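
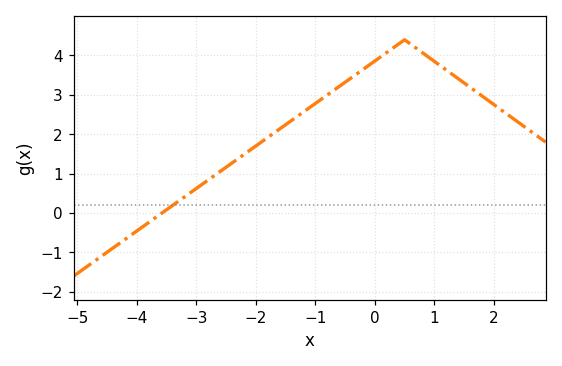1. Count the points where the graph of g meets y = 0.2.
1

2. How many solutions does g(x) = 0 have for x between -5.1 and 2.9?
1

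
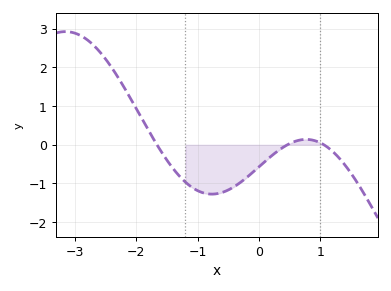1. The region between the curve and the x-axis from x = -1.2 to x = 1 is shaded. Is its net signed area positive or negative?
negative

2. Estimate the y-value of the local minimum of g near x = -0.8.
-1.3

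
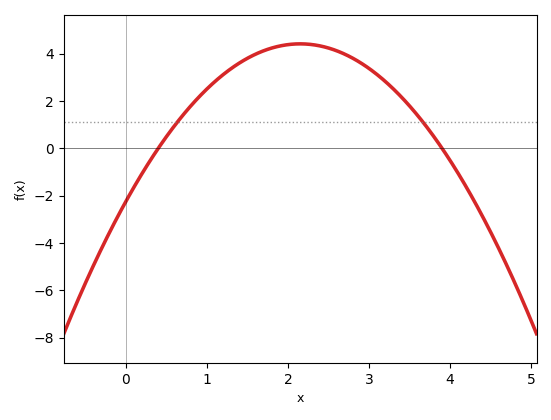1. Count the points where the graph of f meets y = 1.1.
2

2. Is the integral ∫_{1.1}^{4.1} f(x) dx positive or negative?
positive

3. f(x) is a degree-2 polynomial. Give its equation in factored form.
y = -1.44(x - 0.4)(x - 3.9)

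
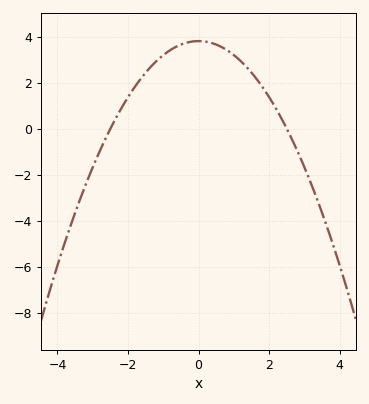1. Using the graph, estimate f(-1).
3.2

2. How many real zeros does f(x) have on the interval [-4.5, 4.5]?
2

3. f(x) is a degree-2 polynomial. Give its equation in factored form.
y = -0.61(x + 2.5)(x - 2.5)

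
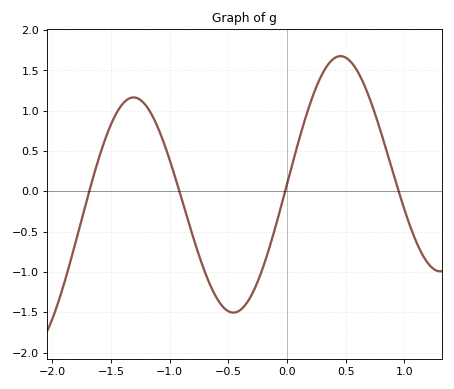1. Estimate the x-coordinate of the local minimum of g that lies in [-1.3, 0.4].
-0.45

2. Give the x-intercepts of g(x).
-1.7, -0.9, 0, 0.95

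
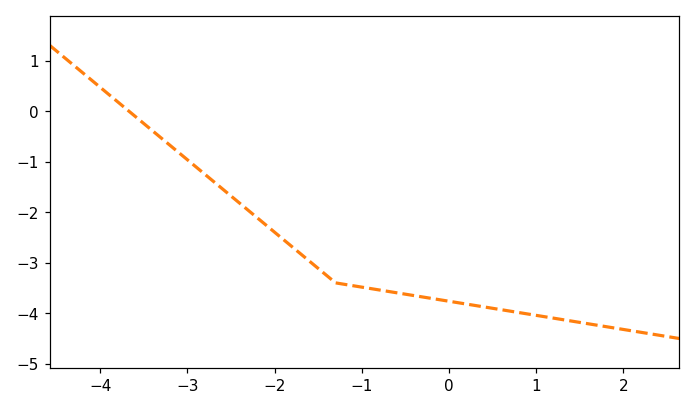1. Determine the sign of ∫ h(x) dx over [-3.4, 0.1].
negative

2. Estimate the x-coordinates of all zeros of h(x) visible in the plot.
-3.7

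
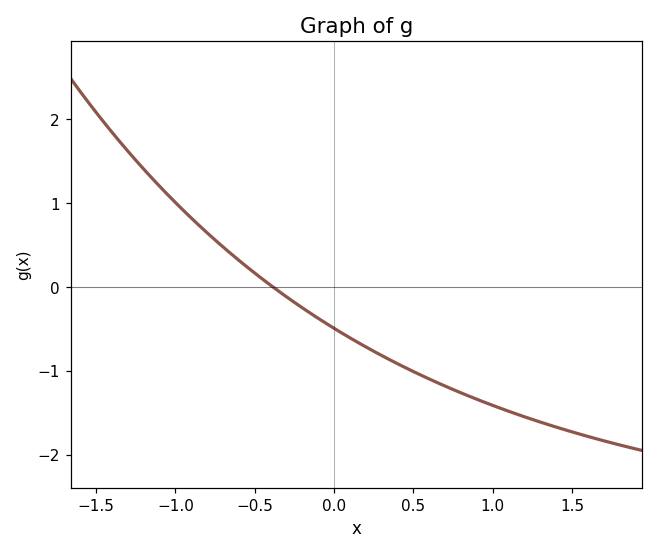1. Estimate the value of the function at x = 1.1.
-1.48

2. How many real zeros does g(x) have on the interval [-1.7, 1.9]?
1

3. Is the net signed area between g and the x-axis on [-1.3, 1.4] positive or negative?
negative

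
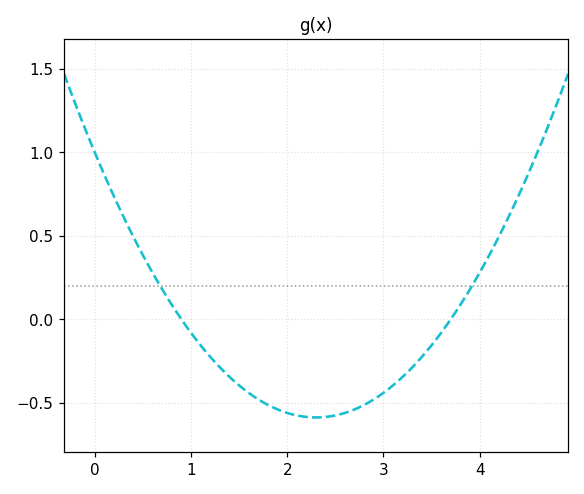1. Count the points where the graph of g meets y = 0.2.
2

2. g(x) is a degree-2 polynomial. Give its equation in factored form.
y = 0.3(x - 0.9)(x - 3.7)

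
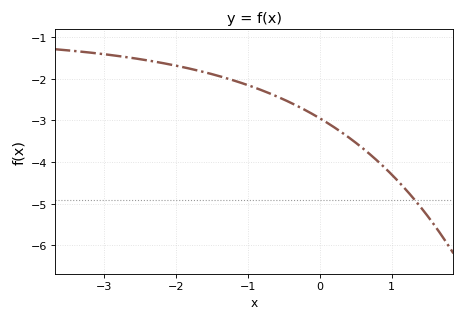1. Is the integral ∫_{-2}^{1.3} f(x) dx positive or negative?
negative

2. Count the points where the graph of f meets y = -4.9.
1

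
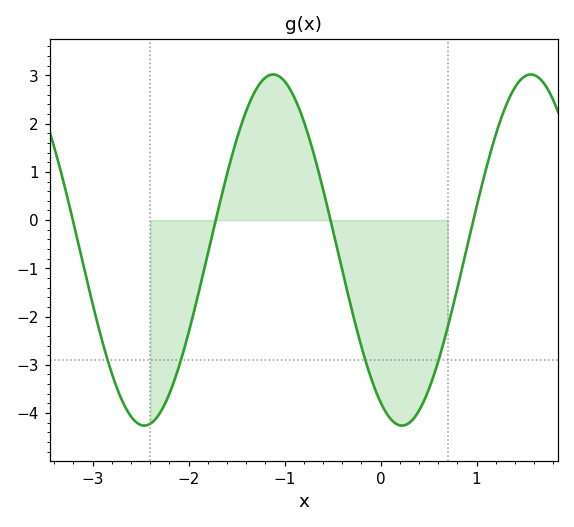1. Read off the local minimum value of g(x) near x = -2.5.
-4.26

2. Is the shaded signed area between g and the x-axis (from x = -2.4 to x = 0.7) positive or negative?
negative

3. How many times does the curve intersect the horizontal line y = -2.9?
4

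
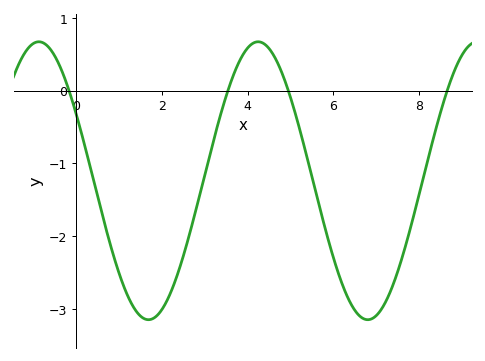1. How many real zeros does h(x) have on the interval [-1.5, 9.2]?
4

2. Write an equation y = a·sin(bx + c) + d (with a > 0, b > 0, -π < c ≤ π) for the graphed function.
y = 1.91sin(1.23x + 2.63) - 1.24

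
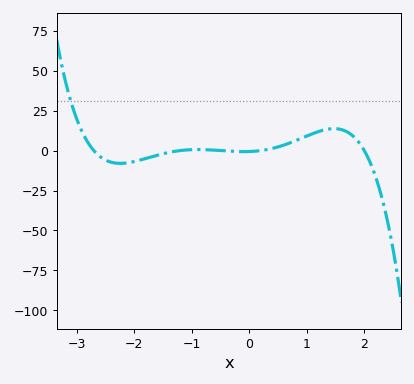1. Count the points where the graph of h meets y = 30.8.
1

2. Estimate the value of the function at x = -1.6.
-2.92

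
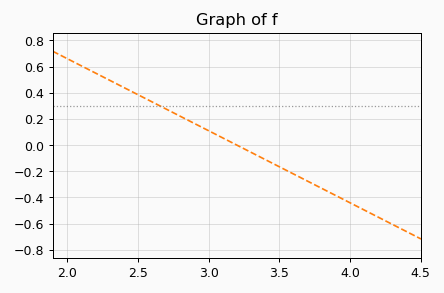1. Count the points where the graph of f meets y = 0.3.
1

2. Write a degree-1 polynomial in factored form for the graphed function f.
y = -0.55(x - 3.2)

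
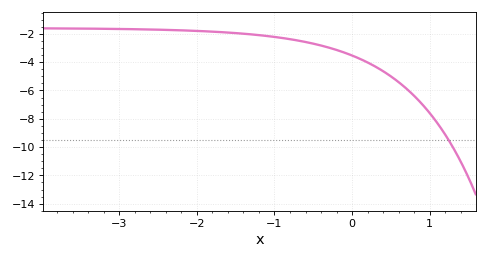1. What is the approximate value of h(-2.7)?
-1.6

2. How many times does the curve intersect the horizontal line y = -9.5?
1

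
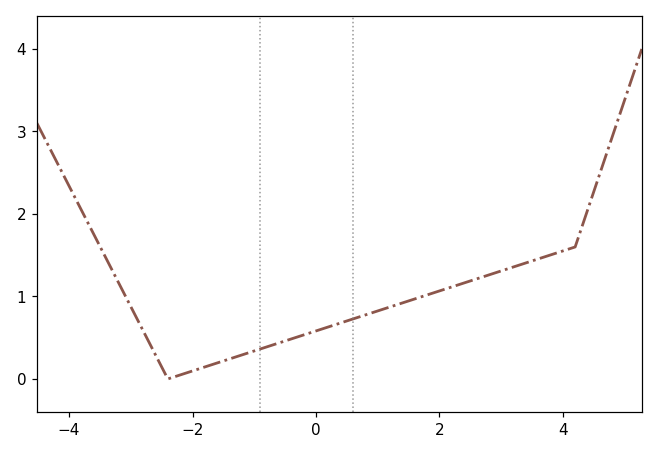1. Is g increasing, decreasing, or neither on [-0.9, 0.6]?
increasing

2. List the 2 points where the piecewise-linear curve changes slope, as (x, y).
(-2.4, 0); (4.2, 1.6)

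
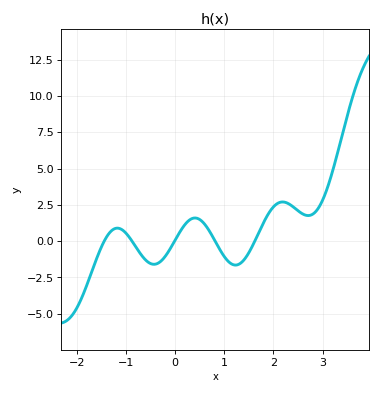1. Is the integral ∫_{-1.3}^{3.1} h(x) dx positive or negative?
positive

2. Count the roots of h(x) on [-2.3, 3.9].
5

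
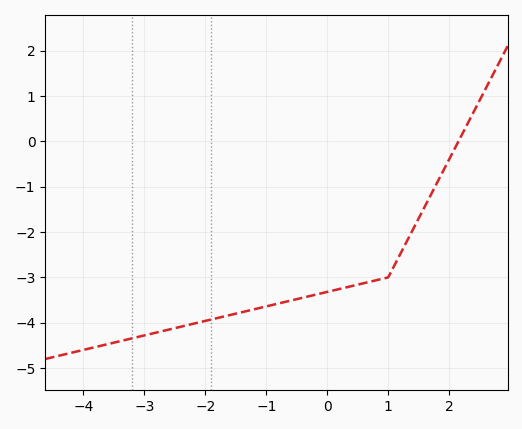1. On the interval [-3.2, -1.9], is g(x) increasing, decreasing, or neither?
increasing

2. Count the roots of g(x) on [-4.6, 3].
1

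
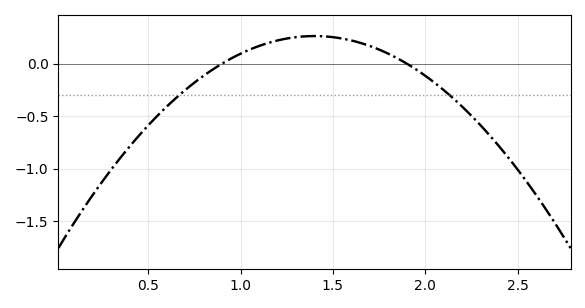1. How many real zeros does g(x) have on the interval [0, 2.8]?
2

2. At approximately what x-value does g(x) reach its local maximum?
1.4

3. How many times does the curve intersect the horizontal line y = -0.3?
2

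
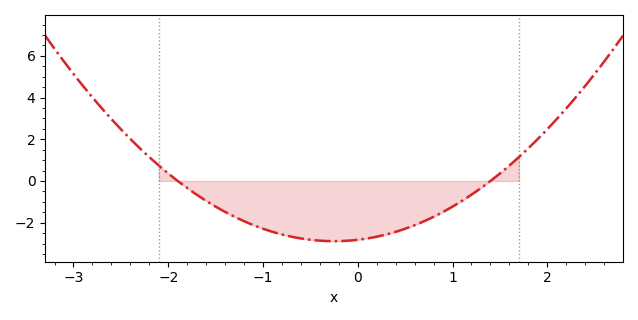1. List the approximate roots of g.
-1.9, 1.4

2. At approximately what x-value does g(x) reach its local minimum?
-0.25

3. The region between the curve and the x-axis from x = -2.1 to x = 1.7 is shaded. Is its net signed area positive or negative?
negative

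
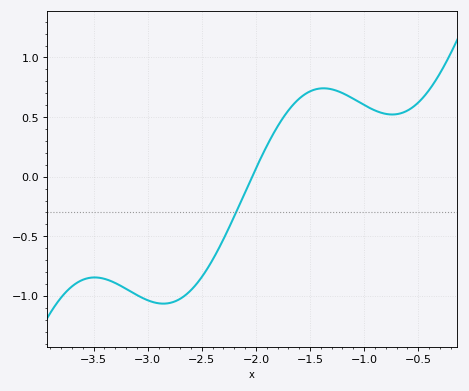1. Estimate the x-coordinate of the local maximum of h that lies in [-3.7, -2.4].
-3.5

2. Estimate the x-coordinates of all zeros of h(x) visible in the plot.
-2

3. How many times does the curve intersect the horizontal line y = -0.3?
1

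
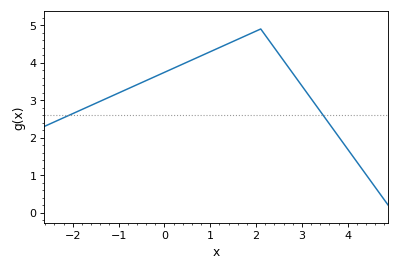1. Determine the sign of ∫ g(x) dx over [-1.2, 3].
positive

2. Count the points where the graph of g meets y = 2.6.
2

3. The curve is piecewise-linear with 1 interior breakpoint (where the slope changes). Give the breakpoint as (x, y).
(2.1, 4.9)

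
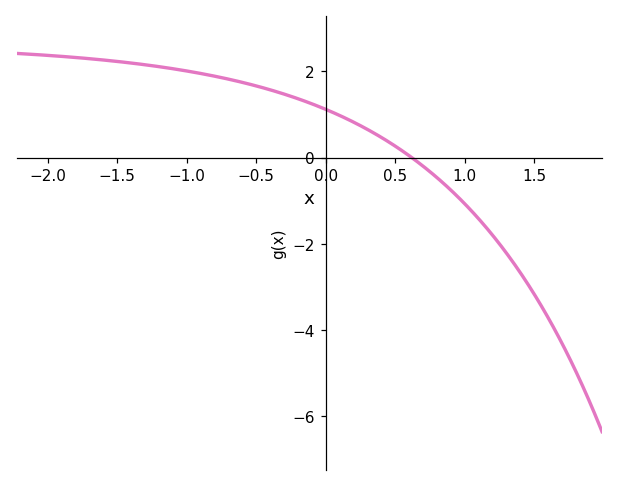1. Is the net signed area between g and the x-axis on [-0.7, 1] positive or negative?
positive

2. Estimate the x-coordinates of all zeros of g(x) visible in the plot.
0.6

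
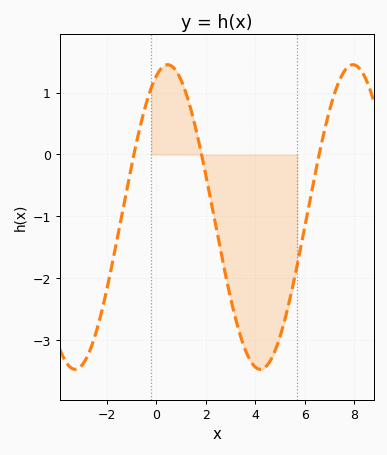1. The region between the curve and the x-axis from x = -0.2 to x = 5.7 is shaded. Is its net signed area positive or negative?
negative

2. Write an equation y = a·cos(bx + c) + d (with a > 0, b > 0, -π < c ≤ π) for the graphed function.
y = 2.46cos(0.84x - 0.39) - 1.01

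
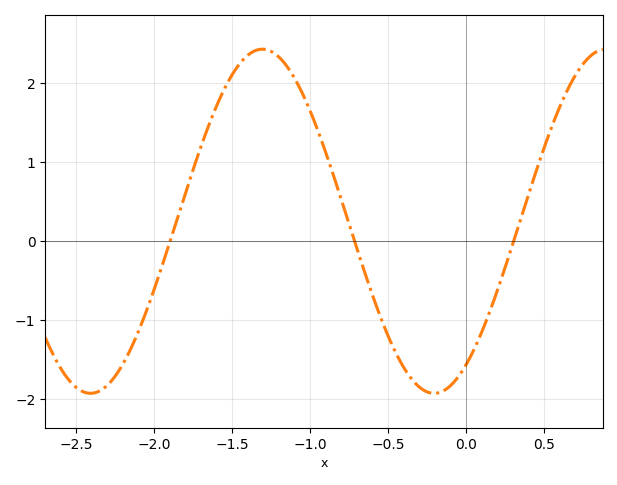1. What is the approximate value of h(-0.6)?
-0.683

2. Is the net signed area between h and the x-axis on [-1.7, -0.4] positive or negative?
positive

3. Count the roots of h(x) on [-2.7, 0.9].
3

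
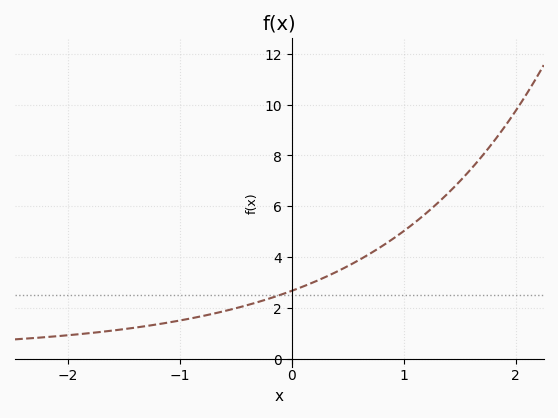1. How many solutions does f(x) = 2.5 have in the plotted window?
1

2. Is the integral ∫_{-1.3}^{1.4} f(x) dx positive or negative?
positive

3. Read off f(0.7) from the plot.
4.14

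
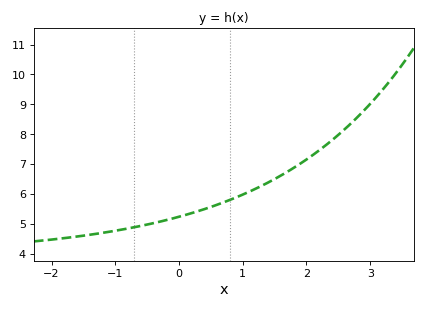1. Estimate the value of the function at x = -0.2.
5.1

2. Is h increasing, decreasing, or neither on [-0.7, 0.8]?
increasing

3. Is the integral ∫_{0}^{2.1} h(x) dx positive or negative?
positive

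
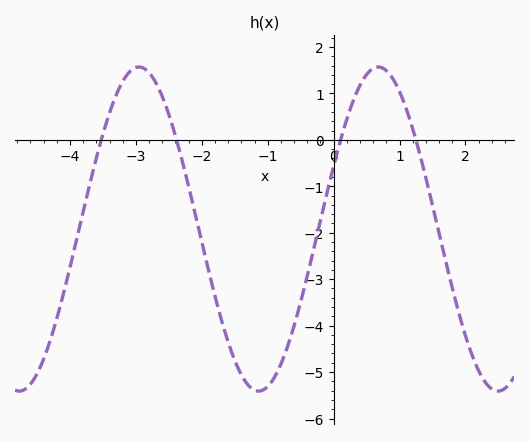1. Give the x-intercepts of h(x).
-3.53, -2.38, 0.106, 1.25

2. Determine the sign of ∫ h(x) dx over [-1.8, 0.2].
negative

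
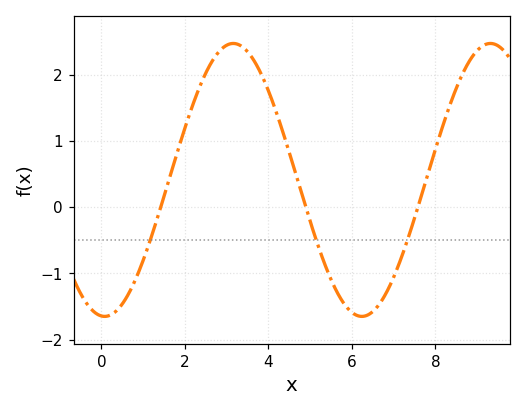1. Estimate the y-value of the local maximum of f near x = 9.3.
2.47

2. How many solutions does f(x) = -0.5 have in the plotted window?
3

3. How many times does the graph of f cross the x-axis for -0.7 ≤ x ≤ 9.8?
3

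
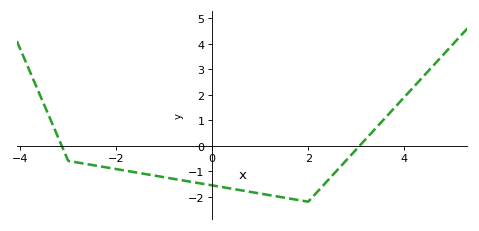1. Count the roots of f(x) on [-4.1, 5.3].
2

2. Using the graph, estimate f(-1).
-1.24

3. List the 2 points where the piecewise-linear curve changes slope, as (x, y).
(-3, -0.6); (2, -2.2)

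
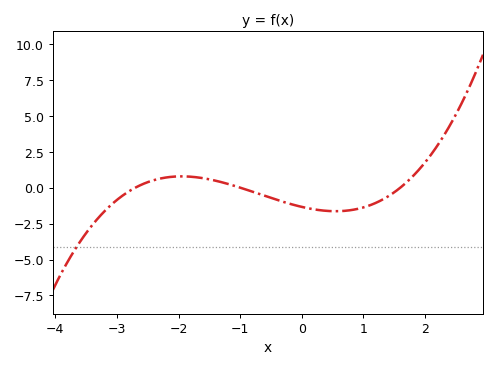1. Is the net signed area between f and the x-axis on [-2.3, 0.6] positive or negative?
negative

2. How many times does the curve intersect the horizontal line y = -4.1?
1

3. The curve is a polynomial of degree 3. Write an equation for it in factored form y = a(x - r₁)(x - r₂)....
y = 0.31(x + 2.7)(x + 1)(x - 1.6)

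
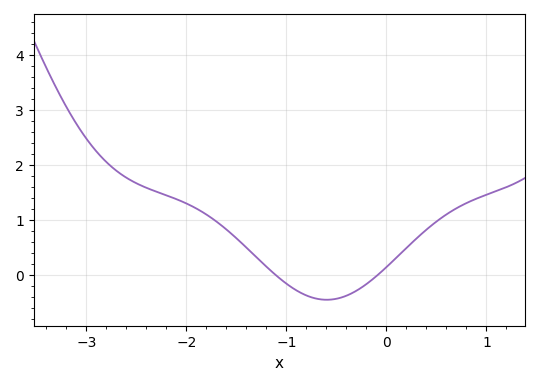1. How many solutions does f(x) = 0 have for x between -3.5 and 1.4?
2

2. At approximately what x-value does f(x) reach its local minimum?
-0.595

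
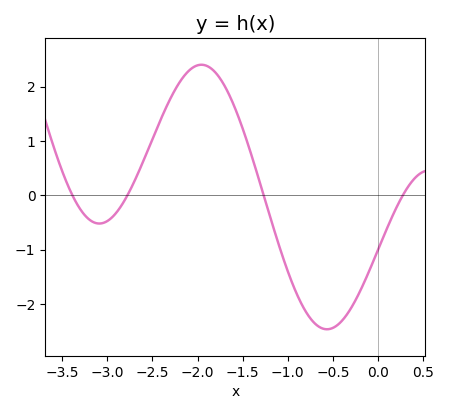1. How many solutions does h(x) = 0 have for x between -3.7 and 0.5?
4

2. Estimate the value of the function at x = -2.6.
0.637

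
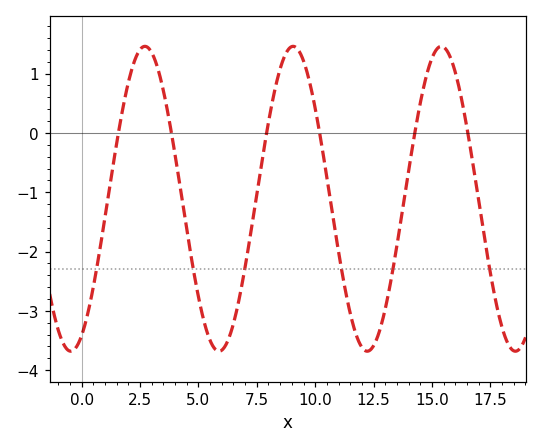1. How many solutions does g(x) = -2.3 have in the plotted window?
6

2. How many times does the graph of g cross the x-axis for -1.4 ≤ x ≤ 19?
6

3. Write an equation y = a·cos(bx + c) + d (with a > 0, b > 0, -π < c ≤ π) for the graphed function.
y = 2.57cos(0.99x - 2.7) - 1.11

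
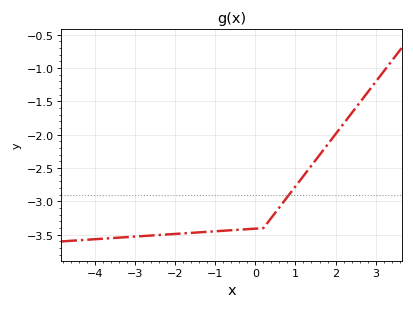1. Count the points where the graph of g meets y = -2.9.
1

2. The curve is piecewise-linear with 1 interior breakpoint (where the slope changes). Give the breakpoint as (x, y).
(0.2, -3.4)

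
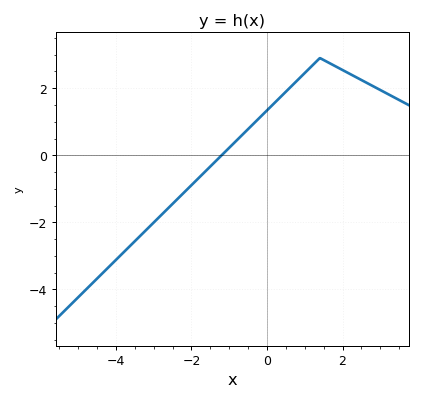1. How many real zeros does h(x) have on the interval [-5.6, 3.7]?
1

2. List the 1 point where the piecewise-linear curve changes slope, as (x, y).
(1.4, 2.9)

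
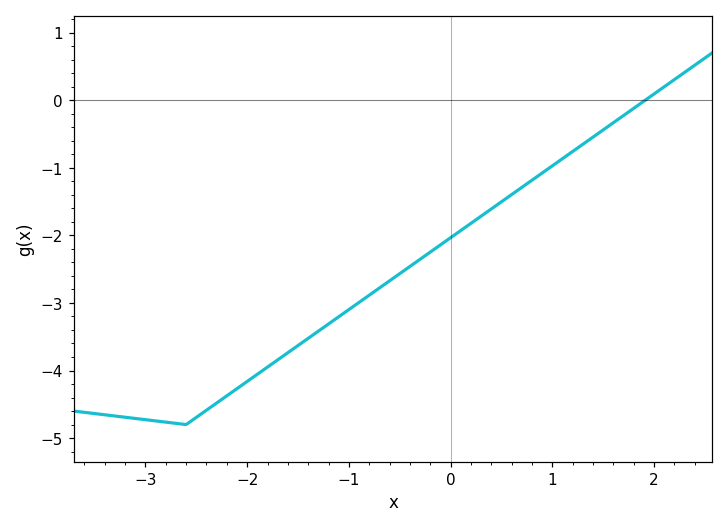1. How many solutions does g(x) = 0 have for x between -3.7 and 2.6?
1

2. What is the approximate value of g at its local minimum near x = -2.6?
-4.8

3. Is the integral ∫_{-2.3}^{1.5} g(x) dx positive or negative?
negative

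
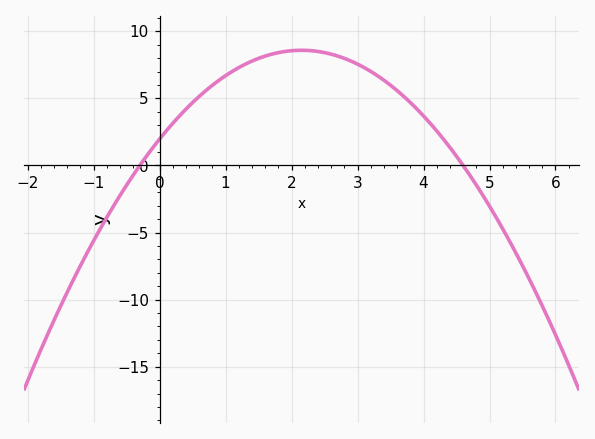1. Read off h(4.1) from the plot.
3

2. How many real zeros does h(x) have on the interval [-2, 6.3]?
2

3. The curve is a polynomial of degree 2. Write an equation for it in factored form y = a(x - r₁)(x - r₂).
y = -1.43(x + 0.3)(x - 4.6)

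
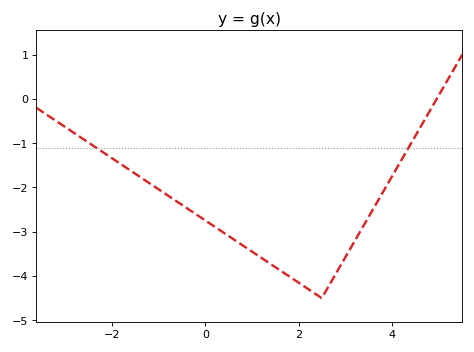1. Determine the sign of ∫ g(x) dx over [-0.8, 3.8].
negative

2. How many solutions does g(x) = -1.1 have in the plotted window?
2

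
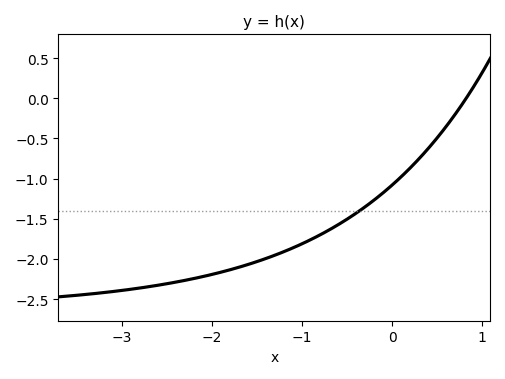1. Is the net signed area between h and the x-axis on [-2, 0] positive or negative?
negative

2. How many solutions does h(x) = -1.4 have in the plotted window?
1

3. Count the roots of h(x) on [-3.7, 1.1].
1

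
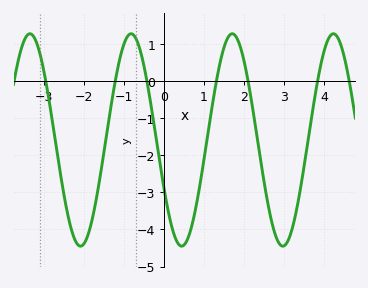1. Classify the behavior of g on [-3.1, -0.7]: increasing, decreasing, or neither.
neither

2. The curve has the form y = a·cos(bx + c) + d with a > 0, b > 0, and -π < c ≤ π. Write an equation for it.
y = 2.87cos(2.5x + 2) - 1.58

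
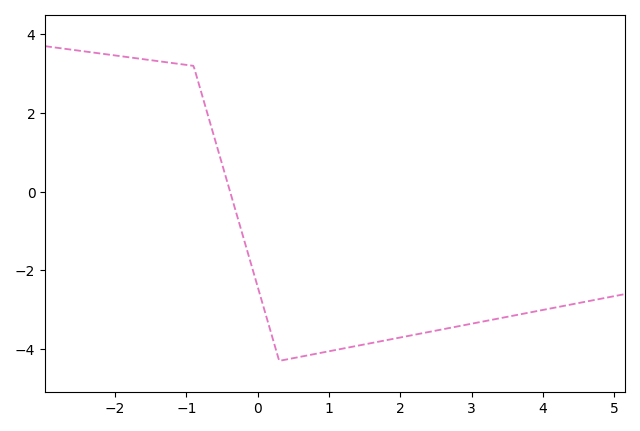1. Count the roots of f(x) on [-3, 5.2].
1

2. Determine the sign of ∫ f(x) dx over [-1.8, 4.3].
negative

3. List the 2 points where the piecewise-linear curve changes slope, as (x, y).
(-0.9, 3.2); (0.3, -4.3)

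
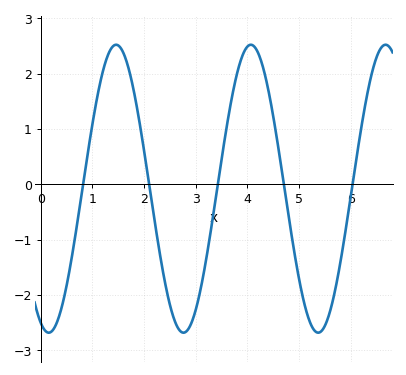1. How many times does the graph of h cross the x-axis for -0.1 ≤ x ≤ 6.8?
5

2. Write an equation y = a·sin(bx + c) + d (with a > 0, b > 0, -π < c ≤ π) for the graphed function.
y = 2.6sin(2.4x - 1.9) - 0.08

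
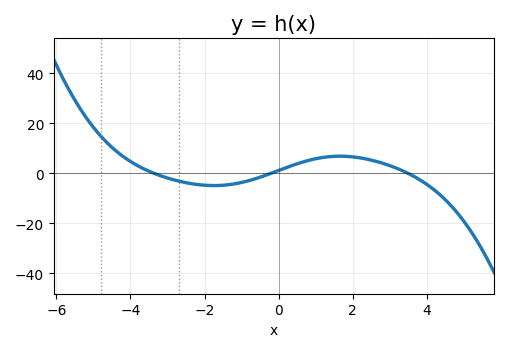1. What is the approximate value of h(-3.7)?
2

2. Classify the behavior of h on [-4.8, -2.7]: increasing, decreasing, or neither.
decreasing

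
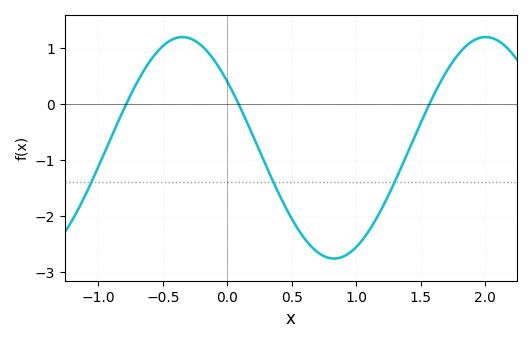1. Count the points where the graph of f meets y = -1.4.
3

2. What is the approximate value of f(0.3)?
-1.1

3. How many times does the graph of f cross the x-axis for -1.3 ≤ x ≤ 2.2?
3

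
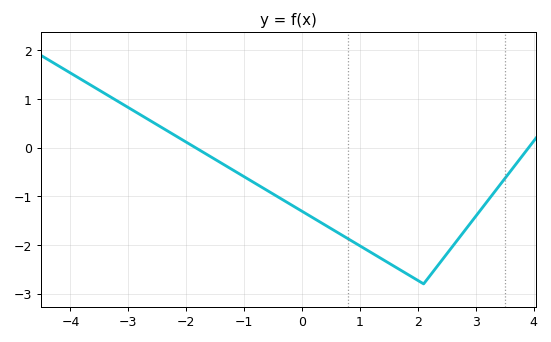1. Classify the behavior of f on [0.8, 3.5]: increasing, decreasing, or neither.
neither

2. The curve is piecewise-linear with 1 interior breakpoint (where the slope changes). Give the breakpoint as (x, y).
(2.1, -2.8)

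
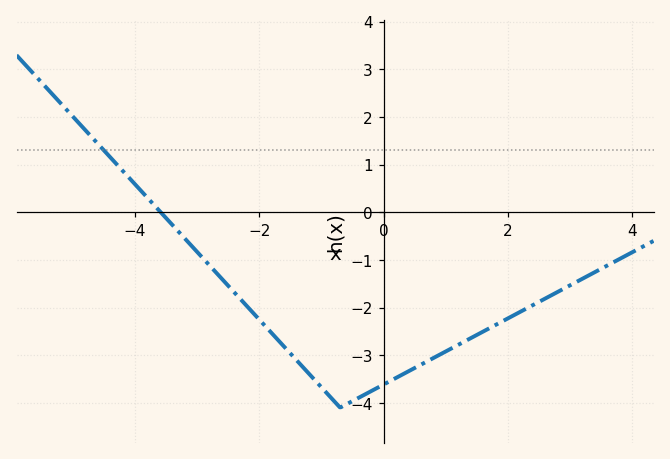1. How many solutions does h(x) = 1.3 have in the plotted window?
1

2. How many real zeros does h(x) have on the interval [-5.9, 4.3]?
1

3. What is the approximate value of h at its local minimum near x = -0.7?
-4.1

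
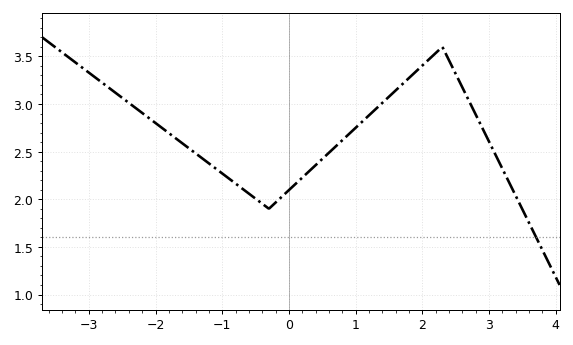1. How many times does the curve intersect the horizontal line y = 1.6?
1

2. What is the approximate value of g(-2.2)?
2.91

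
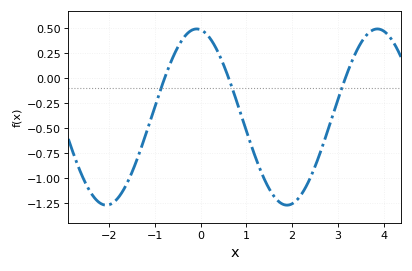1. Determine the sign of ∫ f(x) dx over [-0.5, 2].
negative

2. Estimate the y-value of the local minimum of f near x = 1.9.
-1.27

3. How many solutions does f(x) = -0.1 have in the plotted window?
3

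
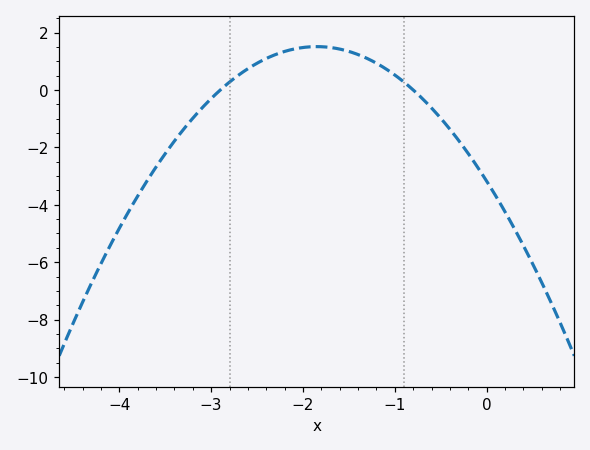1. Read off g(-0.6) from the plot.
-0.6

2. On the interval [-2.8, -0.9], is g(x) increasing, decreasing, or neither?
neither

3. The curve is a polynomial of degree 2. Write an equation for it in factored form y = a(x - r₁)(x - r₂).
y = -1.37(x + 2.9)(x + 0.8)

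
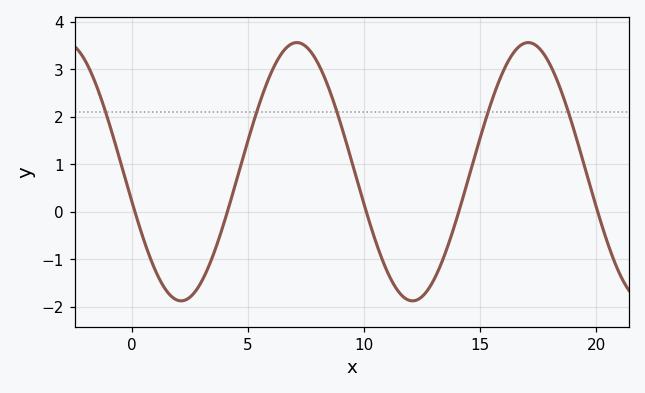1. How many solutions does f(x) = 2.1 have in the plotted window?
5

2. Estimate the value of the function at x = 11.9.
-1.9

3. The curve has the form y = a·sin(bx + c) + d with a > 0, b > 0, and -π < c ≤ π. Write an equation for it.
y = 2.72sin(0.63x - 2.9) + 0.84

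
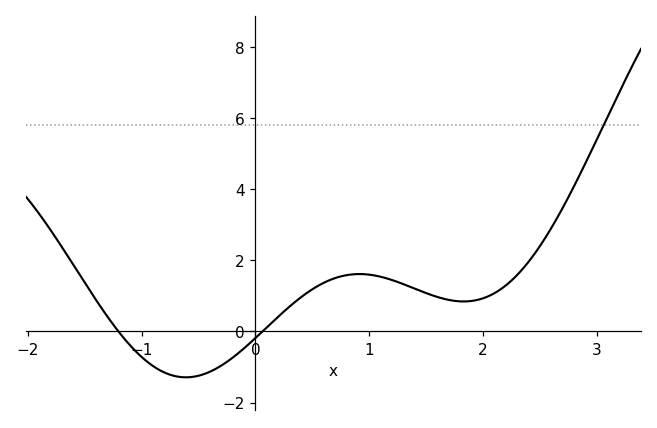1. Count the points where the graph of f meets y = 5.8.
1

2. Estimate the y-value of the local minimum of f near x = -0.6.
-1.2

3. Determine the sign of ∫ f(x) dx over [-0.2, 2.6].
positive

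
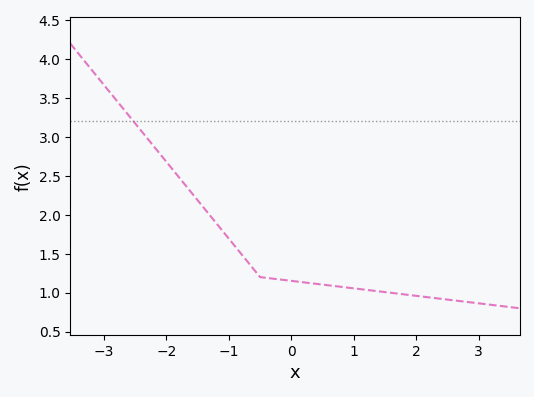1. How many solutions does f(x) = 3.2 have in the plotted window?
1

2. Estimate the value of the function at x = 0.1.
1.15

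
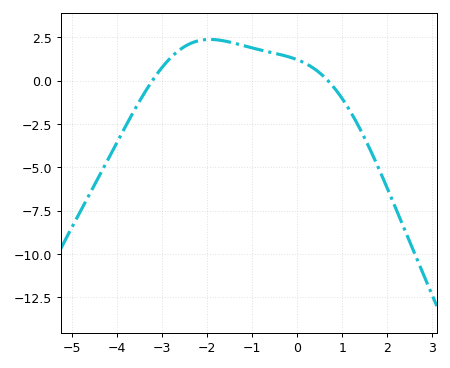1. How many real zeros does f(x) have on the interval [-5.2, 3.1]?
2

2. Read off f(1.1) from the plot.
-1.4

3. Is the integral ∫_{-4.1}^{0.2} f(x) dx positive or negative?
positive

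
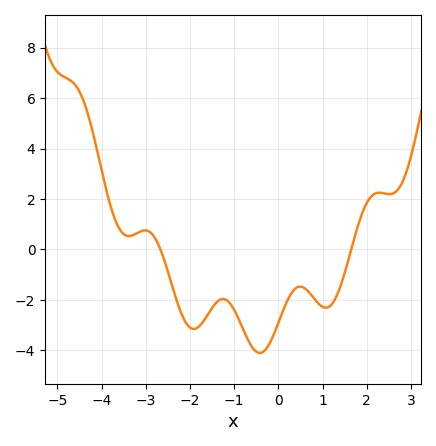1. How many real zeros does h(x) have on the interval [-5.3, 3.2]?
2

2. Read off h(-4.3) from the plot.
5.4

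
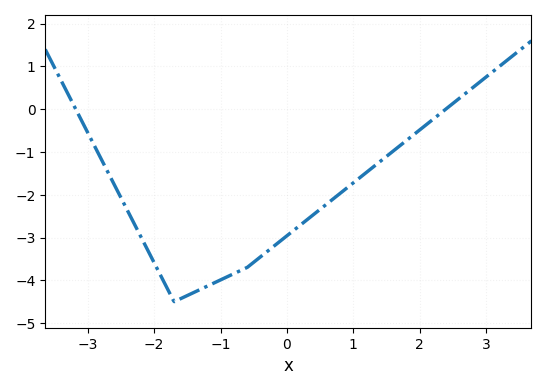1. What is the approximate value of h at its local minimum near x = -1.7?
-4.5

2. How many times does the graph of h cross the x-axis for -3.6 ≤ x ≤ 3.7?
2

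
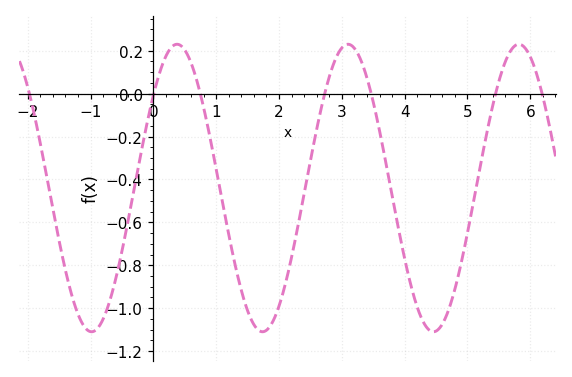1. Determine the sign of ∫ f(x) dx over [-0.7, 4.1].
negative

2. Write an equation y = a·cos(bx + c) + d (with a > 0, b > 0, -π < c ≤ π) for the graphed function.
y = 0.67cos(2.3x - 0.87) - 0.44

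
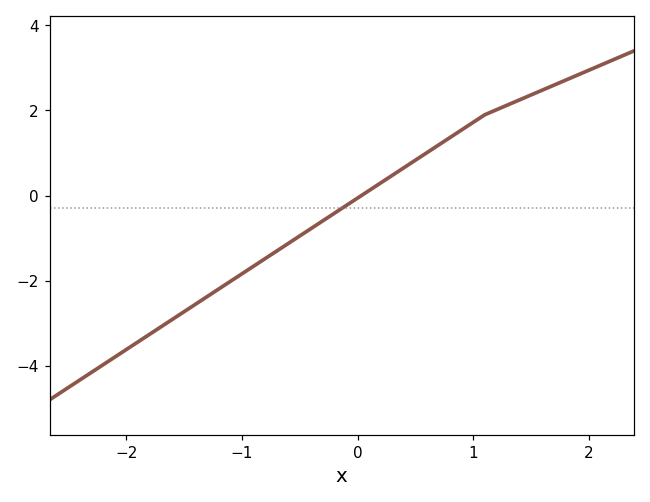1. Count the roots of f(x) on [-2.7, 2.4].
1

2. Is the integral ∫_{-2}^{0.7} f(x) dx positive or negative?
negative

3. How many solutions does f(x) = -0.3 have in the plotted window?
1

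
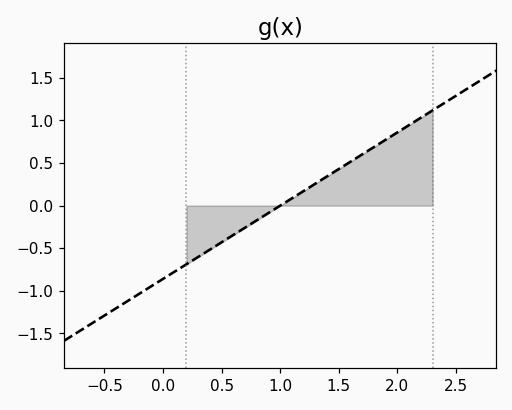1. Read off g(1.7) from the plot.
0.602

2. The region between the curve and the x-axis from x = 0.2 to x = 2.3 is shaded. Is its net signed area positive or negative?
positive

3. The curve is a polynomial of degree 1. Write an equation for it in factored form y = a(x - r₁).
y = 0.86(x - 1)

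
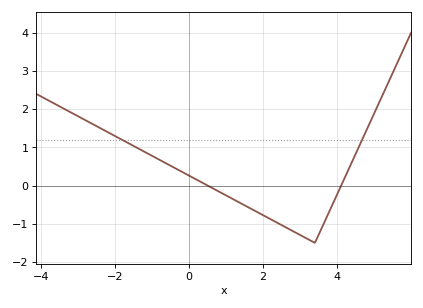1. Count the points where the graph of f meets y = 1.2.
2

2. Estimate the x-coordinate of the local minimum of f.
3.4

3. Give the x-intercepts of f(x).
0.507, 4.11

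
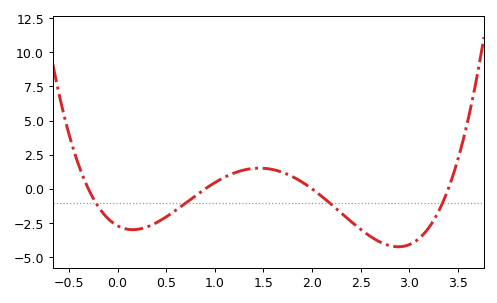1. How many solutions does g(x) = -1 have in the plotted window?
4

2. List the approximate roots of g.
-0.3, 0.9, 2, 3.4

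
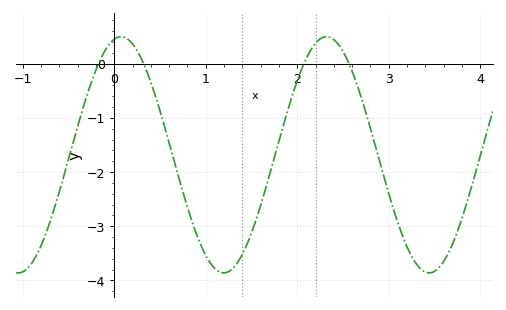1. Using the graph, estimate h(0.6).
-1.46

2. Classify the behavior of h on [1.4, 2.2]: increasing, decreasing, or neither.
increasing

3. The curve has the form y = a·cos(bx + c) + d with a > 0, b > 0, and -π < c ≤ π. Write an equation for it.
y = 2.18cos(2.8x - 0.21) - 1.68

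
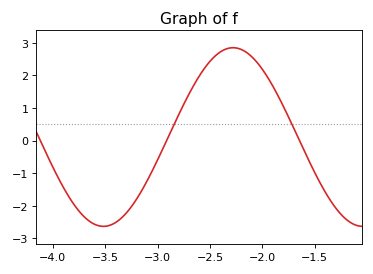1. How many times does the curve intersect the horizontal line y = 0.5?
2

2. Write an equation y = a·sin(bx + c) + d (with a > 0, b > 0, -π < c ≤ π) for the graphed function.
y = 2.74sin(2.5x + 1.1) + 0.11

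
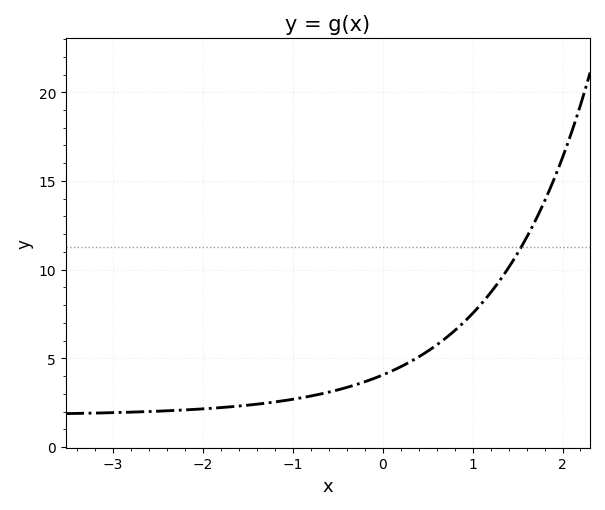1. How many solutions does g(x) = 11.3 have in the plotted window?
1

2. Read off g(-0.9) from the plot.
2.78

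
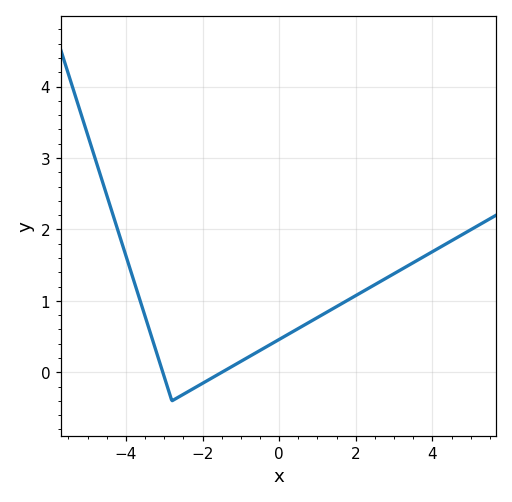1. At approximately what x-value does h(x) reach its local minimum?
-2.8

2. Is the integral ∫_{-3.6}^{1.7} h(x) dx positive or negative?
positive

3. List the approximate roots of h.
-3.04, -1.5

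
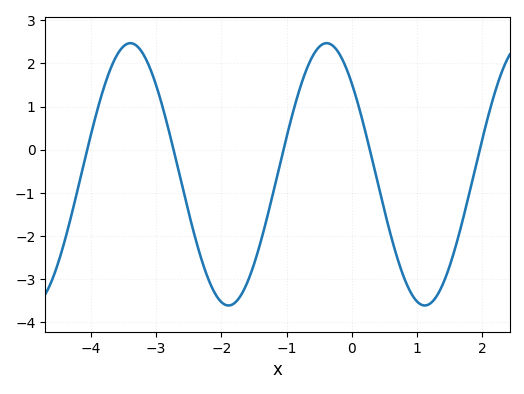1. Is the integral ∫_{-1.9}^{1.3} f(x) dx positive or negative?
negative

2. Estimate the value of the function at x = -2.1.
-3.32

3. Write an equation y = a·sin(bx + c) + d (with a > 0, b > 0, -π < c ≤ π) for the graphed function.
y = 3.04sin(2.09x + 2.38) - 0.57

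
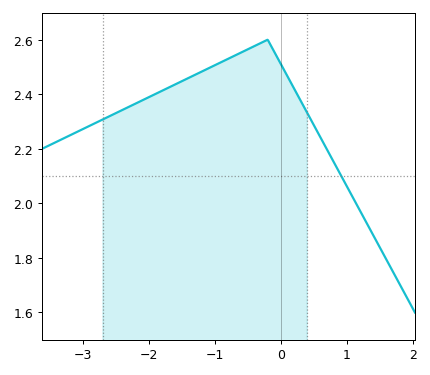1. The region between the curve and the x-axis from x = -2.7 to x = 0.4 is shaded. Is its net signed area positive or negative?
positive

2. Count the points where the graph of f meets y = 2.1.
1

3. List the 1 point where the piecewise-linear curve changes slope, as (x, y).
(-0.2, 2.6)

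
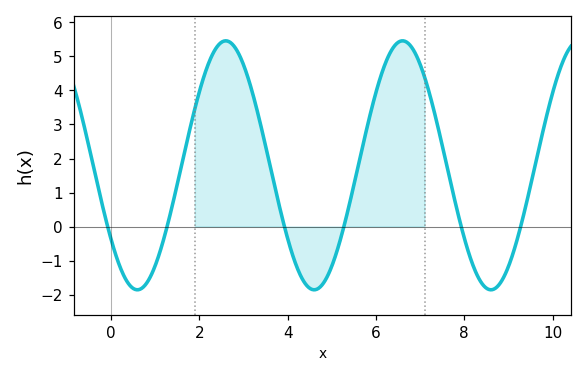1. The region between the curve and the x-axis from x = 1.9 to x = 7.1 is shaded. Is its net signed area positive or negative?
positive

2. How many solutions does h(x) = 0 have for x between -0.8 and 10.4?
6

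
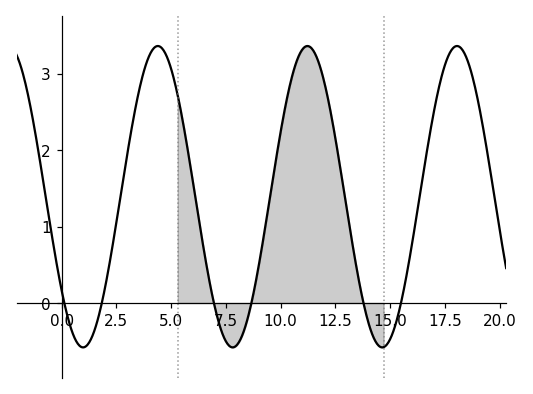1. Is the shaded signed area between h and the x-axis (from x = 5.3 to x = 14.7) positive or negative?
positive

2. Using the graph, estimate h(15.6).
0.143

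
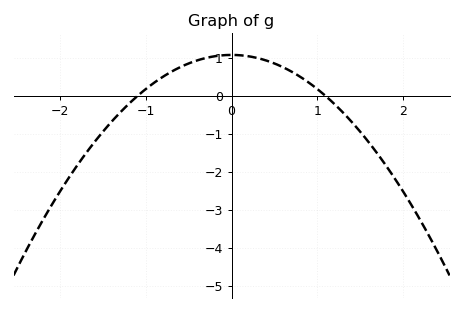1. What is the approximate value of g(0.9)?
0.36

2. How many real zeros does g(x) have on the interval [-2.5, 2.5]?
2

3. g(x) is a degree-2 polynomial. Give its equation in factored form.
y = -0.9(x + 1.1)(x - 1.1)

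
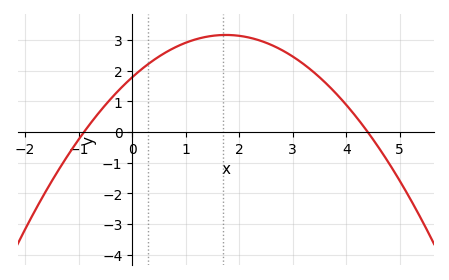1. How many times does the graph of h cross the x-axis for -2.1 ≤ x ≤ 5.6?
2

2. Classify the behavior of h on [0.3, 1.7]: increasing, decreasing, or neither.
increasing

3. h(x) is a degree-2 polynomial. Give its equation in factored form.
y = -0.45(x + 0.9)(x - 4.4)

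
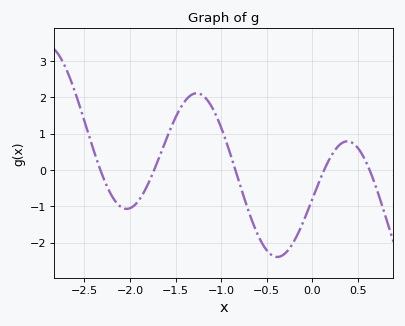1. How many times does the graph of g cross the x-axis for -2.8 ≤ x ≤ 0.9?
5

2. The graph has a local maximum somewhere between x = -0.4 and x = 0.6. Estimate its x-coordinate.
0.4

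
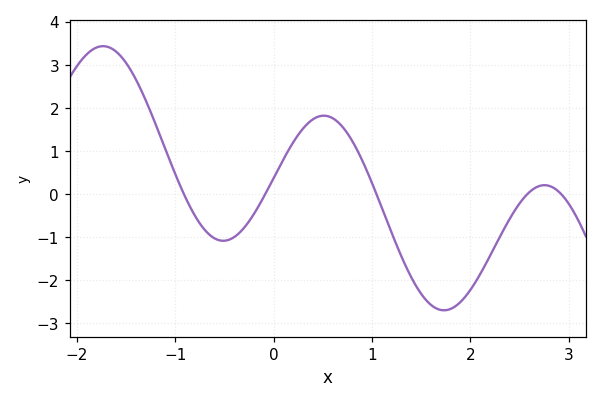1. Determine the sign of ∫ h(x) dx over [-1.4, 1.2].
positive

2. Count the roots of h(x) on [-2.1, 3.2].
5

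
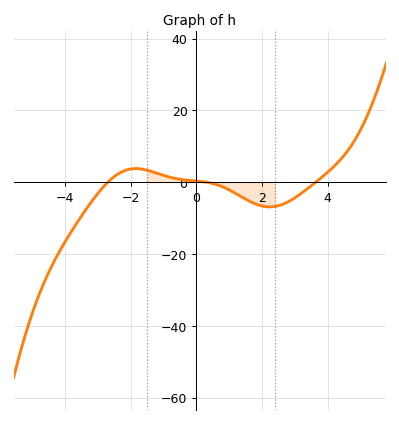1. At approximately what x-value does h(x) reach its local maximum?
-1.84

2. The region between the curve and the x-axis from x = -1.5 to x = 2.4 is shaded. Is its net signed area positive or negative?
negative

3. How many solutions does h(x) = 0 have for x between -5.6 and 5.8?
3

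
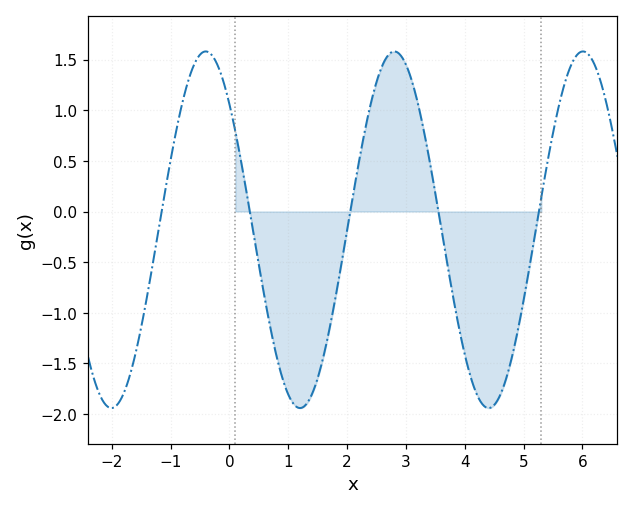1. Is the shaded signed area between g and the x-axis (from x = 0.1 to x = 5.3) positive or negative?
negative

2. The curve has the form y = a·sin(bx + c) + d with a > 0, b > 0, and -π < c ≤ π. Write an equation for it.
y = 1.76sin(1.96x + 2.36) - 0.18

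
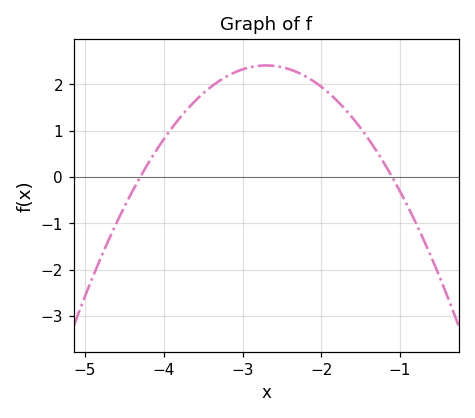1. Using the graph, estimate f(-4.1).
0.6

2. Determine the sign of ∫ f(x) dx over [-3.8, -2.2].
positive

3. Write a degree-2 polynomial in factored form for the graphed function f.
y = -0.94(x + 4.3)(x + 1.1)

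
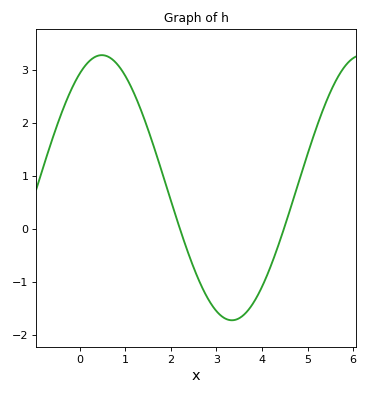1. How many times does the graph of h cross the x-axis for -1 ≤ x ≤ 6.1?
2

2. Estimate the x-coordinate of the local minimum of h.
3.3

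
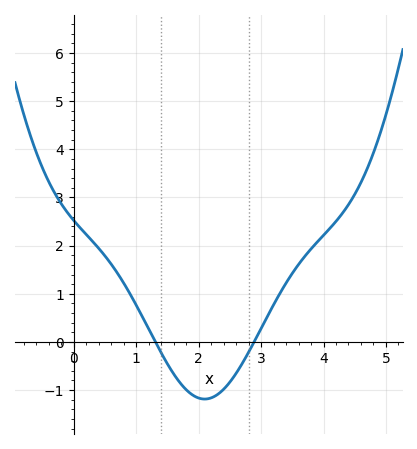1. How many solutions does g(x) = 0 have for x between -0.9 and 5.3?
2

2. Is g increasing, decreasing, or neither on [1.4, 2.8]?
neither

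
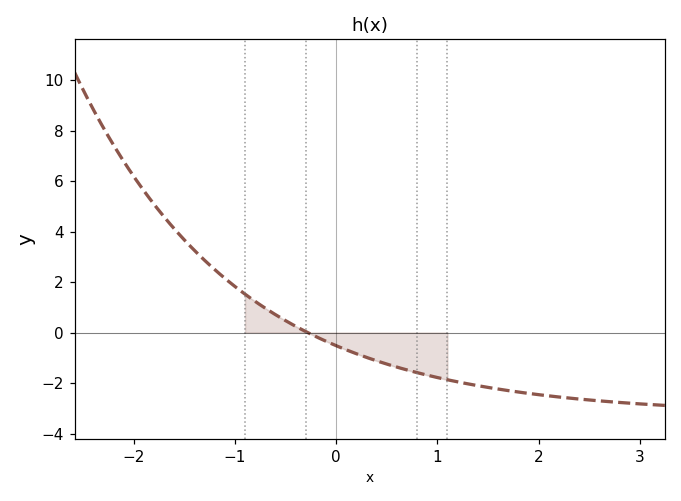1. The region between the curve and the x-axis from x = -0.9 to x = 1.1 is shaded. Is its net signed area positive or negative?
negative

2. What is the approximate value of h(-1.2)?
2.4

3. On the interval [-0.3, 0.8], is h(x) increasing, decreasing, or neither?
decreasing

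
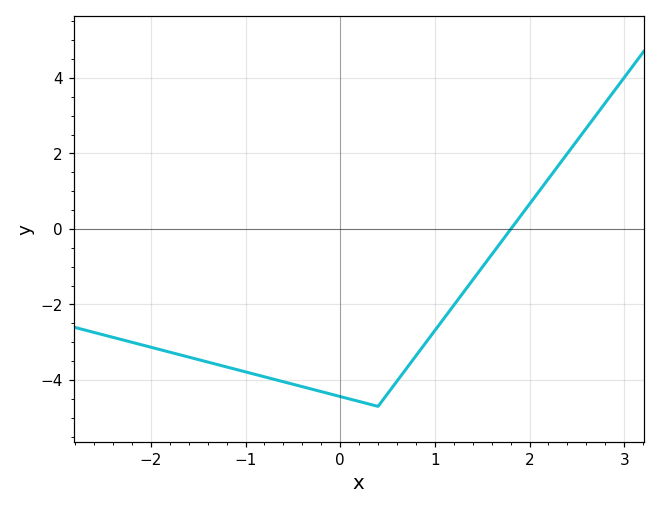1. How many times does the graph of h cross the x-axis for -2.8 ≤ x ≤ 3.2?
1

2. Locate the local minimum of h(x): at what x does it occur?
0.4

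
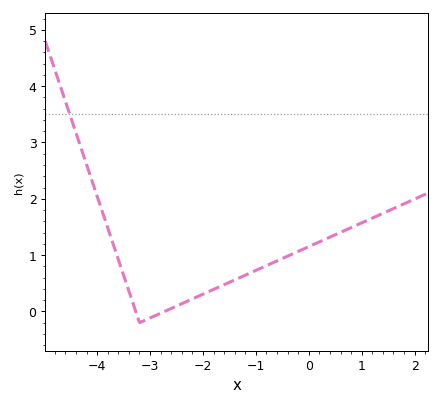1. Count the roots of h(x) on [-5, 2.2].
2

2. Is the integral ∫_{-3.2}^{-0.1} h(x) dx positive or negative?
positive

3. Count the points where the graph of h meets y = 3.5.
1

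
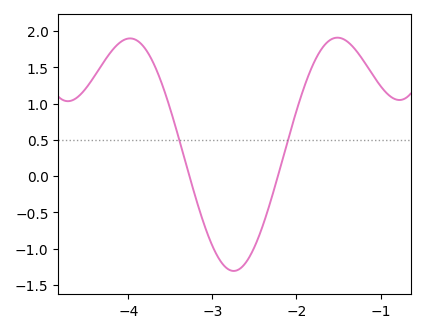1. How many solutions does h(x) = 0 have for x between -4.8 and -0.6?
2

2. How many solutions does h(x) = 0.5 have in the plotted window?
2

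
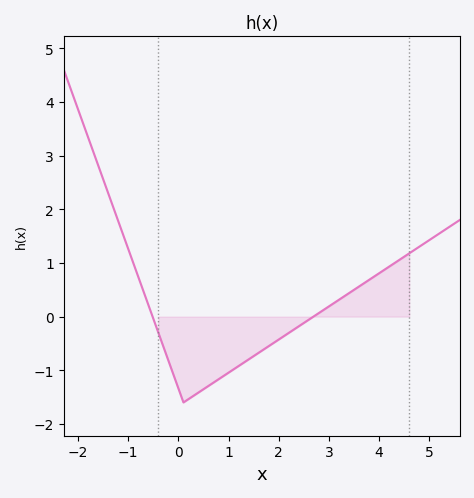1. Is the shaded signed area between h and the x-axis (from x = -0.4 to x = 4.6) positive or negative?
negative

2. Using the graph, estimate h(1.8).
-0.6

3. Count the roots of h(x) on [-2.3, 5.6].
2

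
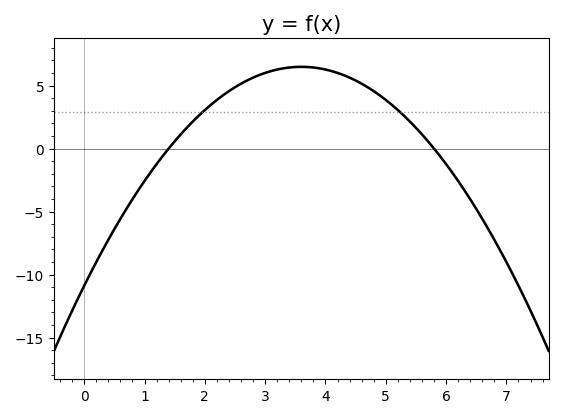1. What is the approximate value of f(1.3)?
-0.5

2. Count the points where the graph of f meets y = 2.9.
2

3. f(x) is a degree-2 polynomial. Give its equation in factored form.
y = -1.34(x - 1.4)(x - 5.8)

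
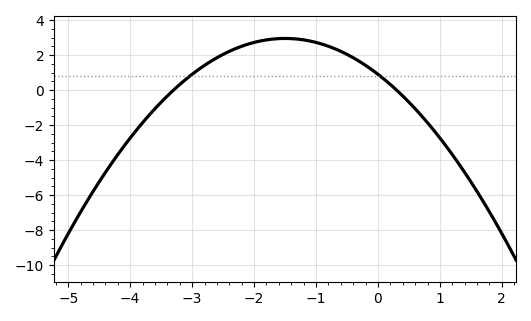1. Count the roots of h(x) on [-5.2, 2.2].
2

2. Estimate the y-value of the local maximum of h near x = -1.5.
3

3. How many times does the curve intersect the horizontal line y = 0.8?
2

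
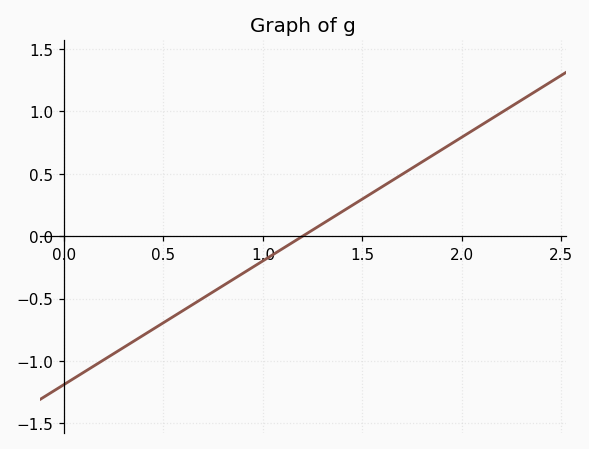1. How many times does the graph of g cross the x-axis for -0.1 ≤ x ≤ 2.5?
1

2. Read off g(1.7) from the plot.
0.495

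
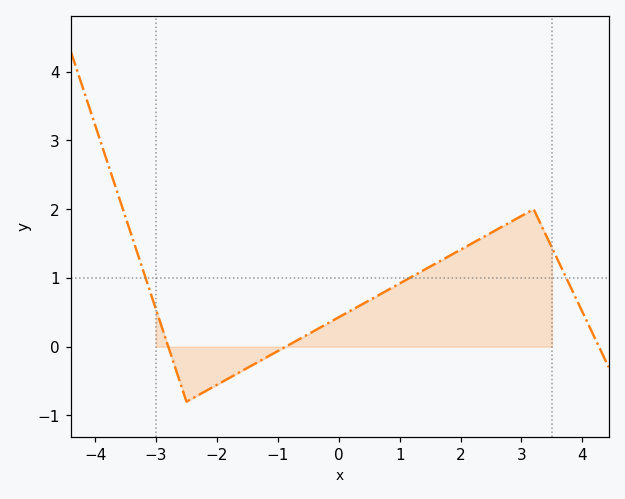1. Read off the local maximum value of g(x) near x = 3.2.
2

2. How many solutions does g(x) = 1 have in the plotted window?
3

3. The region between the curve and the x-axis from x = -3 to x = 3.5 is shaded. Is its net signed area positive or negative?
positive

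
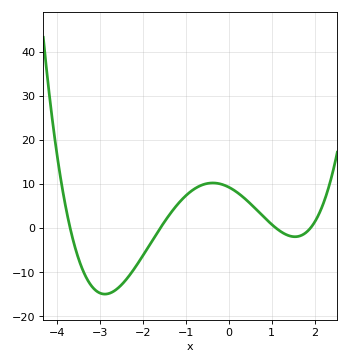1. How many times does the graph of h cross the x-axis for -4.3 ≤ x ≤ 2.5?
4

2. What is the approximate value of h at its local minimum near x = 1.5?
-1.95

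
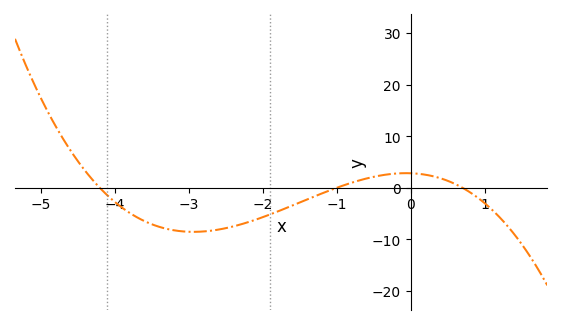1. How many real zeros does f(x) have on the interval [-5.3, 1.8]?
3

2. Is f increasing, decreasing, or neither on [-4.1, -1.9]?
neither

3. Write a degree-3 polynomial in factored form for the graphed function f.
y = -0.96(x + 4.2)(x + 1)(x - 0.7)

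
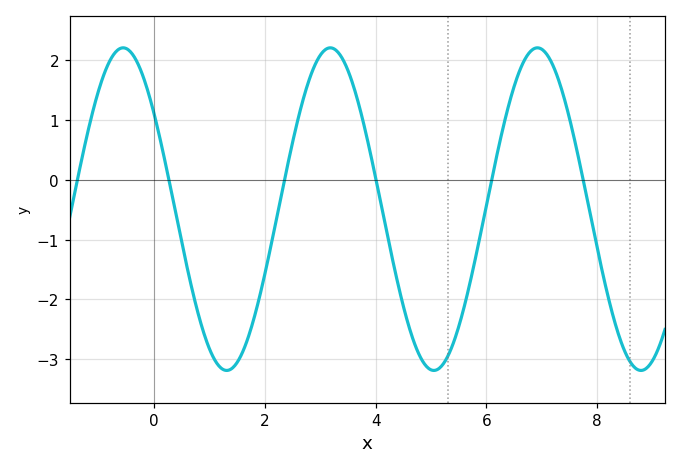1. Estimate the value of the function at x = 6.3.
0.9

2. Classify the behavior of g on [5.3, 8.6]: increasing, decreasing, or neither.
neither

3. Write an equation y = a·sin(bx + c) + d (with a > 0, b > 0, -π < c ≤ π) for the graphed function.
y = 2.7sin(1.7x + 2.5) - 0.49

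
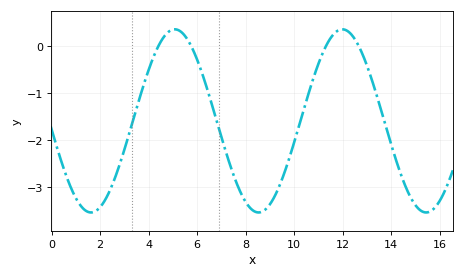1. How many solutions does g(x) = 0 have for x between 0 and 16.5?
4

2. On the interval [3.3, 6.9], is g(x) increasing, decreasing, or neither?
neither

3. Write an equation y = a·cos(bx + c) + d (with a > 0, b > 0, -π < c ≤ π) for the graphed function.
y = 1.95cos(0.91x + 1.66) - 1.6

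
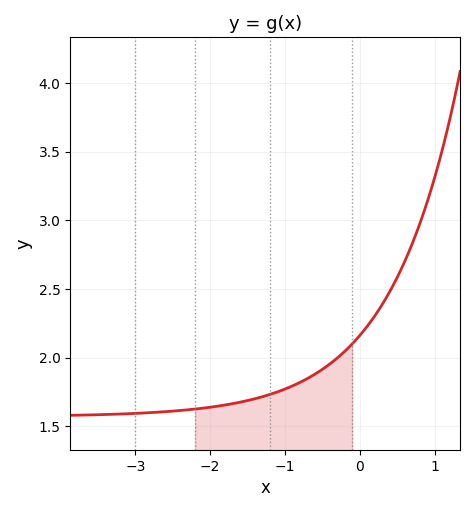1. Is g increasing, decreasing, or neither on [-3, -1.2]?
increasing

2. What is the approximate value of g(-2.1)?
1.63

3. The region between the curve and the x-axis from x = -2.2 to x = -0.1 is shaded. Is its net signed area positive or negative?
positive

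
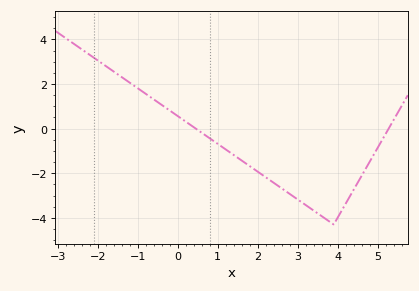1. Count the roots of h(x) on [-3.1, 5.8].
2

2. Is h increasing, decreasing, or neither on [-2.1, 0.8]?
decreasing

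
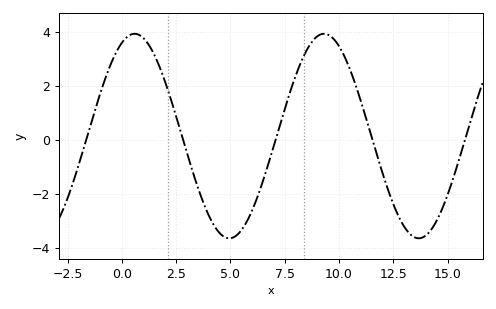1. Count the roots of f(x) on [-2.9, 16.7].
5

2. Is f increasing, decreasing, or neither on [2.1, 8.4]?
neither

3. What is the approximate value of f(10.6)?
2.4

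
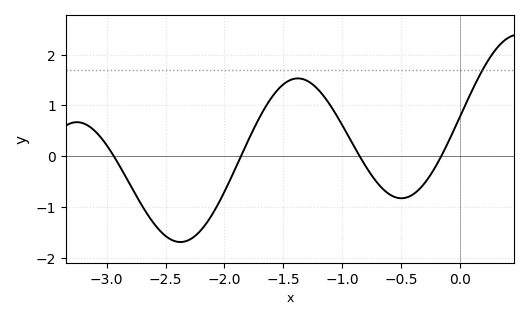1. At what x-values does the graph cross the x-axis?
-2.94, -1.86, -0.853, -0.16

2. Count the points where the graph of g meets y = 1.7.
1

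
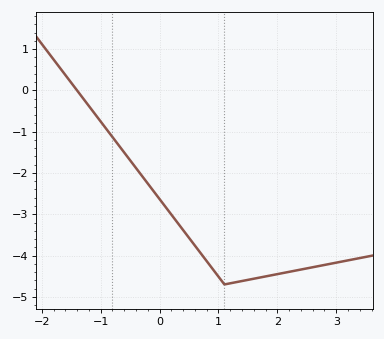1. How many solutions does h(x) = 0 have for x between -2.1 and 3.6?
1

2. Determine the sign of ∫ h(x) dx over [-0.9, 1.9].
negative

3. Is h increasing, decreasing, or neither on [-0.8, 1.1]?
decreasing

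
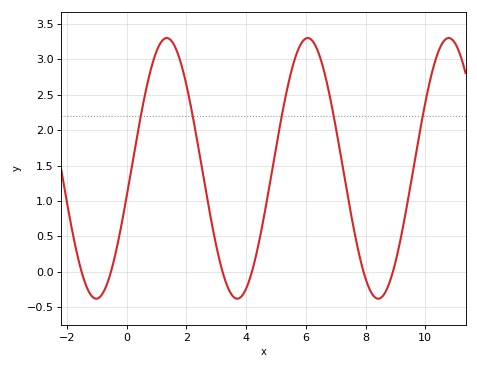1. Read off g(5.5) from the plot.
2.81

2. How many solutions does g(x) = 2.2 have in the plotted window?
5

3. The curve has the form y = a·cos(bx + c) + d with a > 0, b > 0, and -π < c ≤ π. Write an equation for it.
y = 1.84cos(1.33x - 1.78) + 1.46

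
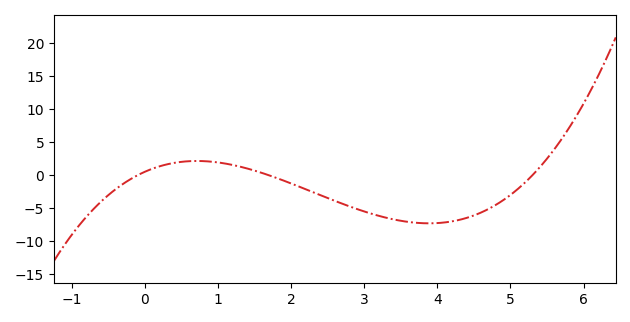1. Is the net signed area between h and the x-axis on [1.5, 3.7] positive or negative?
negative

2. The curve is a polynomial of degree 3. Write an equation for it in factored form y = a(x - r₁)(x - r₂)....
y = 0.59(x + 0.1)(x - 1.7)(x - 5.3)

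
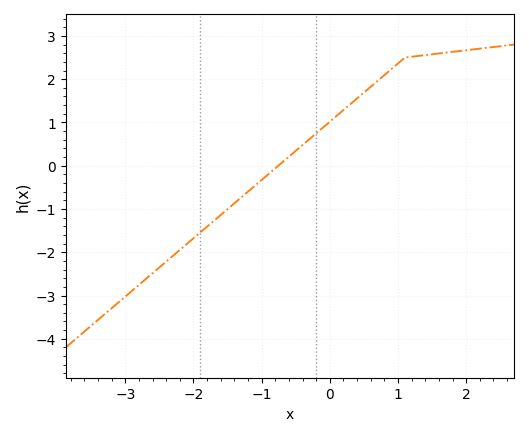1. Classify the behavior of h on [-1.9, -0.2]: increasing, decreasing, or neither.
increasing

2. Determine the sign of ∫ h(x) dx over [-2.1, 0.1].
negative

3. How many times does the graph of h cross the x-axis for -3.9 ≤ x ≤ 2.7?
1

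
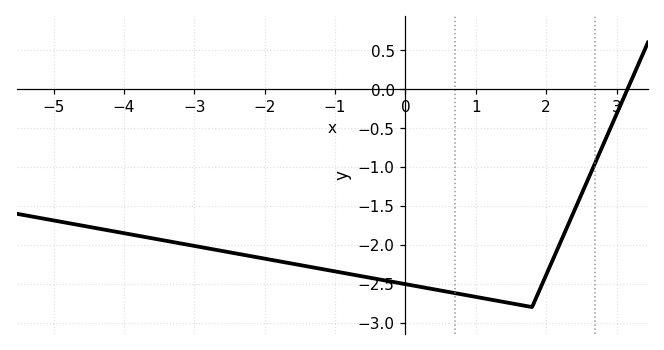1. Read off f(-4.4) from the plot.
-1.8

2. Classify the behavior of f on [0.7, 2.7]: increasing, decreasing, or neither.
neither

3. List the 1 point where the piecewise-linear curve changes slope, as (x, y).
(1.8, -2.8)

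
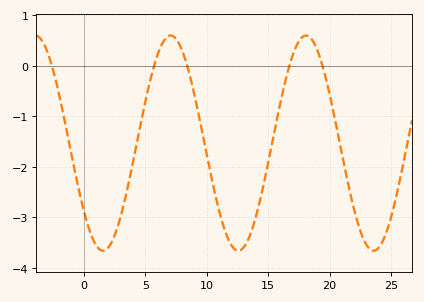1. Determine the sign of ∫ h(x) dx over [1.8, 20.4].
negative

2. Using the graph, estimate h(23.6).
-3.7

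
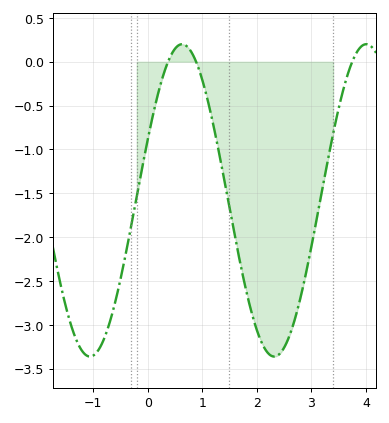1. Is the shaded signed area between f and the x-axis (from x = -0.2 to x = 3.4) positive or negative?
negative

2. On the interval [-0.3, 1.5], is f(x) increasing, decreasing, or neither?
neither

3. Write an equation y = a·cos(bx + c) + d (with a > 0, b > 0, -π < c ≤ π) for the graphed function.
y = 1.78cos(1.9x - 1.2) - 1.58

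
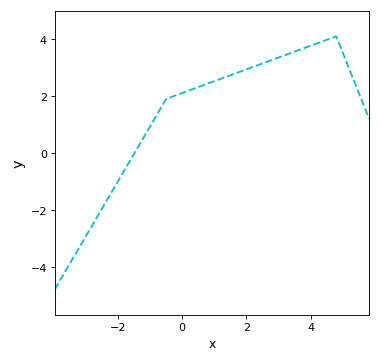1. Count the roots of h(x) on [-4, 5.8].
1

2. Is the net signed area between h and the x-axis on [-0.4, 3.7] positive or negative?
positive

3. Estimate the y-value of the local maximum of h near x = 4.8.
4.1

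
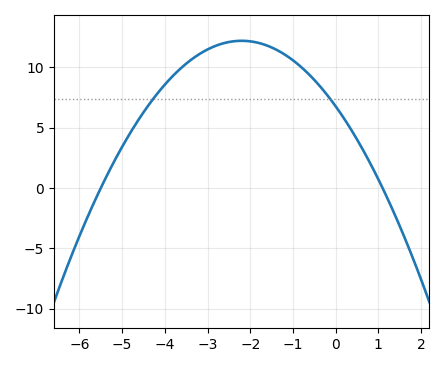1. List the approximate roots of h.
-5.5, 1.1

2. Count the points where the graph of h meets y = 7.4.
2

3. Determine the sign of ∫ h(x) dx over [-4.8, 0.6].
positive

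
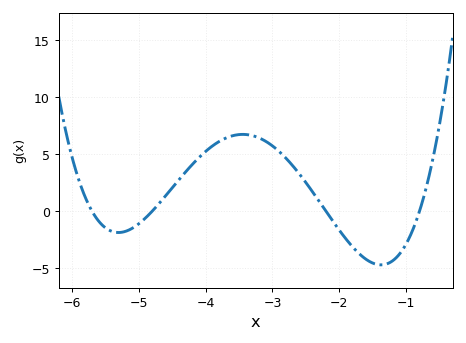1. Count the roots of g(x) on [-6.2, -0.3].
4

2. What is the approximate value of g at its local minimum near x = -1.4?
-4.5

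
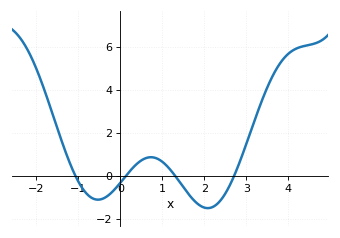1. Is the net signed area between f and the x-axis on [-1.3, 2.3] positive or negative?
negative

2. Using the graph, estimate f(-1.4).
1.64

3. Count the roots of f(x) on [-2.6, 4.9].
4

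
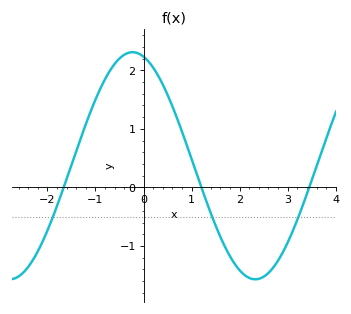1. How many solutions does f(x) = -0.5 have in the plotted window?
3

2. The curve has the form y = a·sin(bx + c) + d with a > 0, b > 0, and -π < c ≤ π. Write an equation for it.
y = 1.94sin(1.2x + 1.9) + 0.37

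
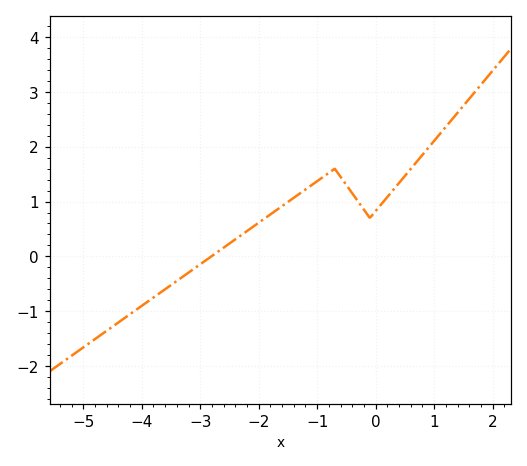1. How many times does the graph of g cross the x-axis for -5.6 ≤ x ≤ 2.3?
1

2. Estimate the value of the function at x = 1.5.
2.7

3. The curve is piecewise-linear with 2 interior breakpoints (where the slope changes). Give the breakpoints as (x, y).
(-0.7, 1.6); (-0.1, 0.7)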